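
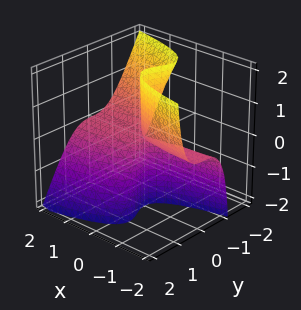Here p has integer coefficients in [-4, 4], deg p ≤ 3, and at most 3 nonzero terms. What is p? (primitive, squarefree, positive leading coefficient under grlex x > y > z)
First, the degree is 3 — the shape is more complex than any degree-2 surface.
Then, checking where it meets the axes: every point of the z-axis in the box is on the surface; it meets the y-axis at y = 0 (among the integer gridlines).
Finally, putting this together gives p.

3*y^3 + 2*y^2*z + 2*x*z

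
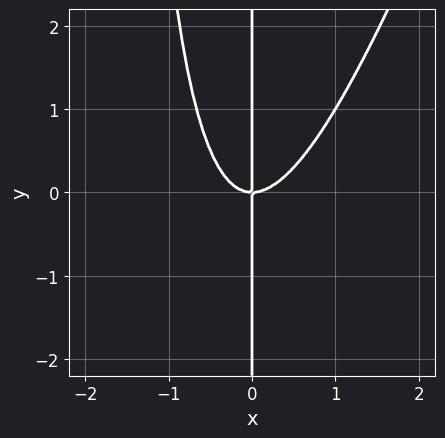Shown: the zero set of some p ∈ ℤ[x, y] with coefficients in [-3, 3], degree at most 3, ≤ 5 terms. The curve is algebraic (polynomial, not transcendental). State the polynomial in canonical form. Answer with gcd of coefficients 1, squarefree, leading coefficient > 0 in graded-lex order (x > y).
(a) Degree: the shape is more complex than any degree-2 curve, so deg p = 3.
(b) From the visible intercepts: every point of the y-axis in the box is on the curve; it meets the x-axis at x = 0 (among the integer gridlines).
(c) Fitting integer coefficients to these (and the overall shape) gives p.

3*x^3 - x^2*y - 2*x*y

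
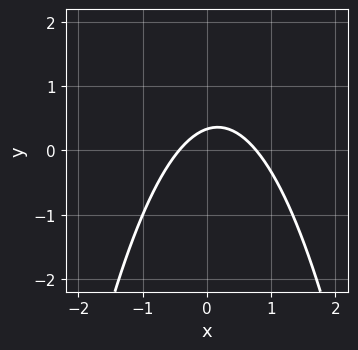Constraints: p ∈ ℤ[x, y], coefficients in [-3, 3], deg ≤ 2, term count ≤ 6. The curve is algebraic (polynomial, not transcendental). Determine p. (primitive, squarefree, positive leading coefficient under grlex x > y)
1. The degree is 2 — no degree-1 curve has this shape.
2. Solving for integer coefficients yields p as stated.

3*x^2 - x + 3*y - 1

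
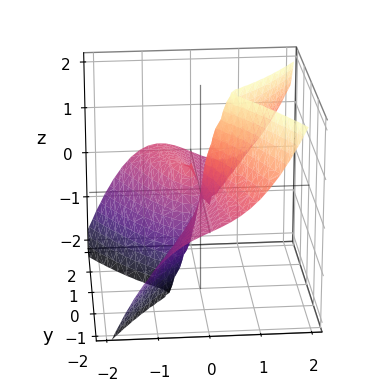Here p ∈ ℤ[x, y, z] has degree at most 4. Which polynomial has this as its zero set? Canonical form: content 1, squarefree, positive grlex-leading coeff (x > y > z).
(a) Degree: a generic line meets the surface in up to 3 points, so deg p = 3.
(b) Checking where it meets the axes: it crosses the x-axis at the gridline x = 0; the visible y-axis segment lies entirely on the surface; every point of the z-axis in the box is on the surface.
(c) Assembling these constraints gives the stated polynomial.

3*x^3 - x^2*z - 2*y^2*z - 2*x*y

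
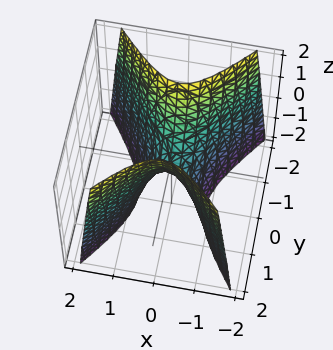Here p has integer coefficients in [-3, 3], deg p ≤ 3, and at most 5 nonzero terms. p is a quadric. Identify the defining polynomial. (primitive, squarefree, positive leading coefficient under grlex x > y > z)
3*x^2 - 2*y^2 + z

1. Degree: a saddle surface; a quadric, so deg p = 2.
2. Symmetries: mirror symmetry y ↦ −y ⇒ only even powers of y; the x ↦ −x reflection is a symmetry, so x appears only in even powers.
3. From the visible intercepts: it meets the x-axis at x = 0 (among the integer gridlines); it meets the y-axis at y = 0 (among the integer gridlines); it meets the z-axis at z = 0 (among the integer gridlines).
4. Assembling these constraints gives the stated polynomial.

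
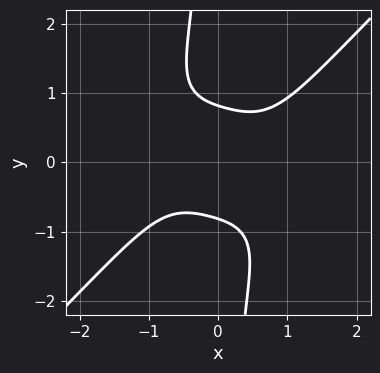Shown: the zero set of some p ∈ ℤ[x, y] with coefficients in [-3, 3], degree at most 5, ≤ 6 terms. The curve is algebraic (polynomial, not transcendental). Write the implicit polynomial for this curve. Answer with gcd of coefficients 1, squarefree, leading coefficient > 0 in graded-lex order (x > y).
3*x^4 - 3*x*y^3 - 3*y^2 + 2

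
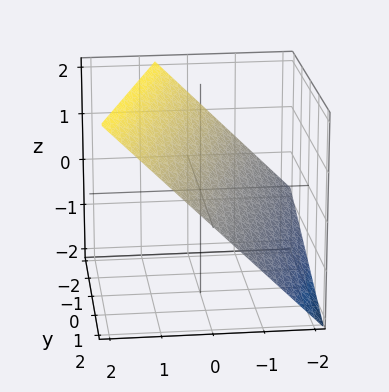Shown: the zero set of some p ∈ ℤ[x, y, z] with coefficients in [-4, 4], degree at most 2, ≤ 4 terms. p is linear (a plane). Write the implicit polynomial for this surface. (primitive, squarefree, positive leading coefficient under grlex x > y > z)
3*x - y - 3*z + 2

First, the degree is 1 — every cross-section is a straight line — this is a plane.
Then, observable constraints: one y-axis crossing is at y = 2.
Finally, together with the visible shape, these determine p as stated.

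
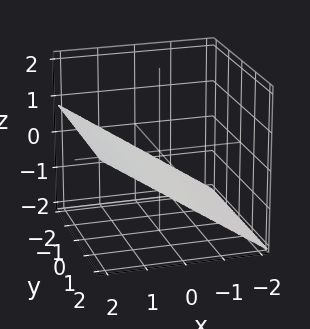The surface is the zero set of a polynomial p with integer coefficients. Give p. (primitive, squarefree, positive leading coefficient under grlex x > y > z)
2*x - 3*z - 2

1. The degree is 1 — the surface is flat (a plane).
2. From the visible intercepts: it misses every integer gridline on the y-axis; it crosses the x-axis at the gridline x = 1.
3. The integer polynomial consistent with all of this is the stated p.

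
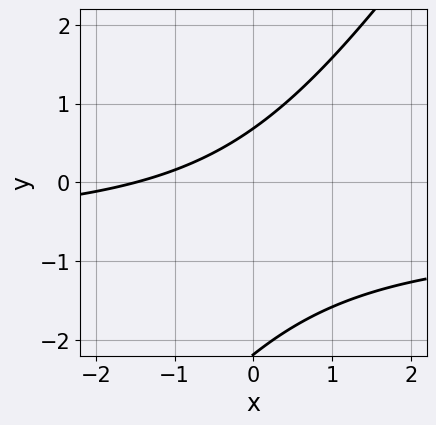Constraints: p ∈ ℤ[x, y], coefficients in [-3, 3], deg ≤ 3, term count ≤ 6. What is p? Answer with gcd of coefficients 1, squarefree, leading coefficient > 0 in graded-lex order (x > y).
3*x*y - 2*y^2 + 2*x - 3*y + 3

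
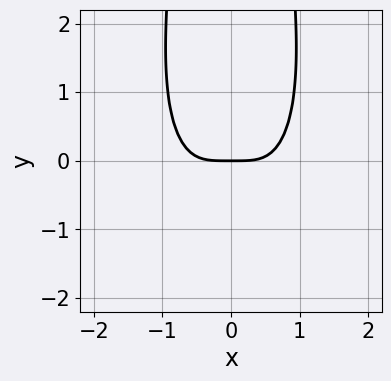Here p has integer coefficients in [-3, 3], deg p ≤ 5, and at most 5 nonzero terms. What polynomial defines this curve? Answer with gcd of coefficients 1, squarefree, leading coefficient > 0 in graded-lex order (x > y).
3*x^4 + x^2*y^2 - 3*y

deg p = 4. A generic line meets the curve in up to 4 points.
Symmetries: the x ↦ −x reflection is a symmetry, so x appears only in even powers.
Reading off the gridlines: it crosses the x-axis at the gridline x = 0; one y-axis crossing is at y = 0.
Fitting integer coefficients to these (and the overall shape) gives p.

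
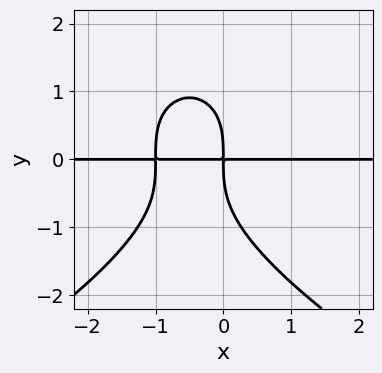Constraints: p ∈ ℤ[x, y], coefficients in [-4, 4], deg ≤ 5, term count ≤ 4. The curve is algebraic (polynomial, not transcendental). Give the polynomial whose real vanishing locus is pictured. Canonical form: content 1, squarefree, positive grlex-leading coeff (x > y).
y^4 + 3*x^2*y + 3*x*y

1. Degree: the shape is more complex than any degree-3 curve, so deg p = 4.
2. Observable constraints: the visible x-axis segment lies entirely on the curve.
3. Fitting integer coefficients to these (and the overall shape) gives p.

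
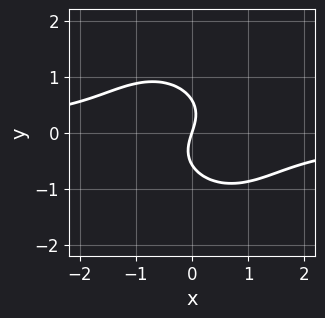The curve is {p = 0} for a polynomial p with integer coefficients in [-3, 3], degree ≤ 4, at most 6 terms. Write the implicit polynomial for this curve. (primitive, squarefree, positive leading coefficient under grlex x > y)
3*x^2*y + x*y^2 + 3*y^3 + 3*x - y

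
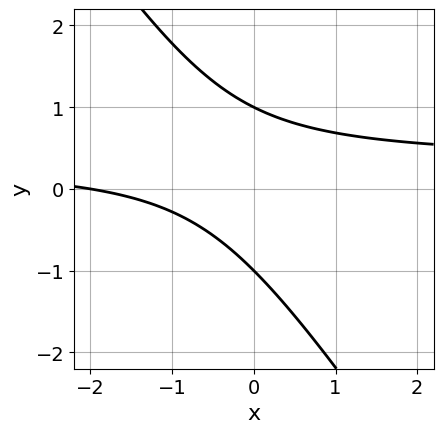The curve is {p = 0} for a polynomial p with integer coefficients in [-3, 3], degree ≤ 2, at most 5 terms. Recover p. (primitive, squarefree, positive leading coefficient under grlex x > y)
The degree is 2 — a generic line meets the curve in up to 2 points.
Checking where it meets the axes: the y-axis gridline crossings are at y ∈ {-1, 1}; it crosses the x-axis at the gridline x = -2.
Together with the visible shape, these determine p as stated.

3*x*y + 2*y^2 - x - 2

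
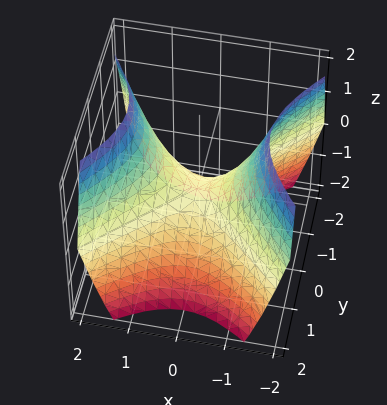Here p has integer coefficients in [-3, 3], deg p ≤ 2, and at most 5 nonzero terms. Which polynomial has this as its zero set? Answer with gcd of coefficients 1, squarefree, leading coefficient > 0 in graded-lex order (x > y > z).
1. Degree: a hyperbolic paraboloid; a quadric, so deg p = 2.
2. Symmetries: mirror symmetry y ↦ −y ⇒ only even powers of y; mirror symmetry x ↦ −x ⇒ only even powers of x.
3. Against the integer gridlines: it crosses the x-axis at the gridline x = 0; it meets the z-axis at z = 0 (among the integer gridlines).
4. These observations pin down the coefficients.

x^2 - y^2 - z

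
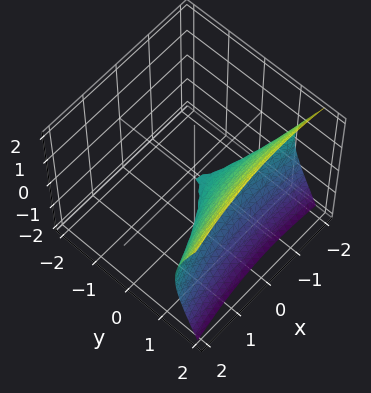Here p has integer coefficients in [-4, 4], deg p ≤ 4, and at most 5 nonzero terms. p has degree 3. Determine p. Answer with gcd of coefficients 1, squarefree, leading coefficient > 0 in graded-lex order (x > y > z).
3*y^3 - x^2 - x*y - 3*z^2

The degree is 3 — a generic line meets the surface in up to 3 points.
Reading off the gridlines: one z-axis crossing is at z = 0; one x-axis crossing is at x = 0.
Assembling these constraints gives the stated polynomial.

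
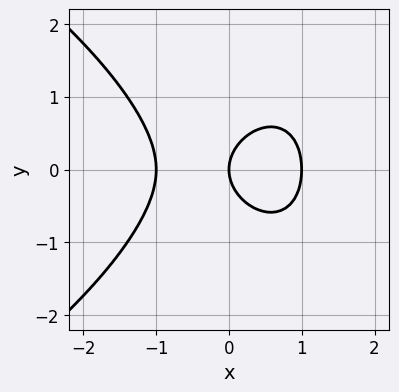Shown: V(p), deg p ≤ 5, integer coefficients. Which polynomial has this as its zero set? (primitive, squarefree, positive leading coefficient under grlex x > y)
y^4 + 3*x^3 + 3*y^2 - 3*x

(a) The degree is 4 — no degree-3 curve has this shape.
(b) Symmetries: it's symmetric under y → −y, forcing even powers of y.
(c) From the visible intercepts: it meets the y-axis at y = 0 (among the integer gridlines); among the integer gridlines, it crosses the x-axis at x ∈ {-1, 0, 1}.
(d) Together with the visible shape, these determine p as stated.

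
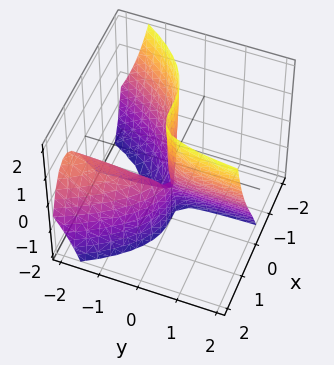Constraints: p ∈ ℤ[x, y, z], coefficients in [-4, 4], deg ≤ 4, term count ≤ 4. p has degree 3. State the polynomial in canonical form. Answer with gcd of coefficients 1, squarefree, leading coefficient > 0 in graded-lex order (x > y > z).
First, deg p = 3. No degree-2 surface has this shape.
Next, checking where it meets the axes: every point of the z-axis in the box is on the surface; it crosses the y-axis at the gridline y = 0.
Finally, together with the visible shape, these determine p as stated.

x^3 + 2*x*y - y*z - y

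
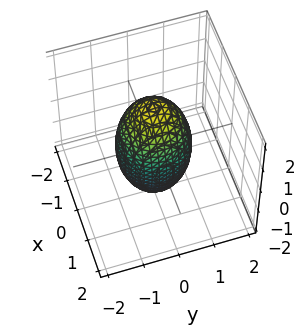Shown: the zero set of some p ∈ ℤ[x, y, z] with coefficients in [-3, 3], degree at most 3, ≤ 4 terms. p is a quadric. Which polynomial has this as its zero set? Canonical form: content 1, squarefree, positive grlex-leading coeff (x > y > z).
1. deg p = 2.
2. Symmetries: rotational symmetry about the z-axis ⇒ p depends on x, y only through x² + y²; the z ↦ −z reflection is a symmetry, so z appears only in even powers.
3. Checking where it meets the axes: among the integer gridlines, it crosses the x-axis at x ∈ {-1, 1}; a circular section at z = 1 has radius between 0 and 1; among the integer gridlines, it crosses the y-axis at y ∈ {-1, 1}.
4. Assembling these constraints gives the stated polynomial.

3*x^2 + 3*y^2 + z^2 - 3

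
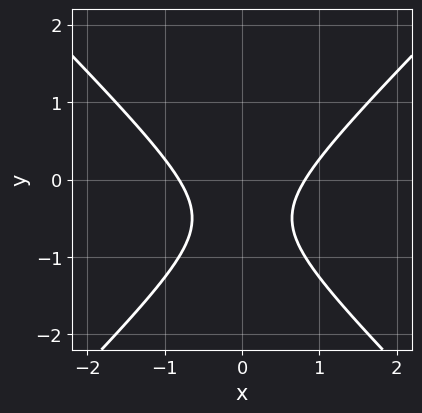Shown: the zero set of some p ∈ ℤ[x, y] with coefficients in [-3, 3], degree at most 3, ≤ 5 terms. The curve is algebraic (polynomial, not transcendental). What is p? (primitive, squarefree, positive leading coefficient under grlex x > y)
3*x^2 - 3*y^2 - 3*y - 2

First, the degree is 2 — the shape is more complex than any degree-1 curve.
Then, symmetries: the x ↦ −x reflection is a symmetry, so x appears only in even powers.
Next, observable constraints: no y-intercept at any integer in the box.
Finally, assembling these constraints gives the stated polynomial.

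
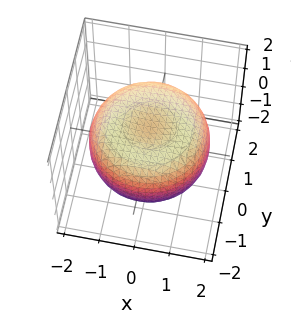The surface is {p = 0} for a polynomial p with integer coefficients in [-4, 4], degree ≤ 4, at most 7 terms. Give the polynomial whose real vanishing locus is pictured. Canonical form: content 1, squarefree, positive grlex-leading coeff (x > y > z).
x^4 + 2*x^2*y^2 + y^4 - 2*x^2 - 2*y^2 + 3*z^2 - 2

1. deg p = 4.
2. Symmetry: every cross-section ⟂ z is a circle, so x, y appear only via x² + y².
3. Observable constraints: a circular section at z = 0 has radius between 1 and 2.
4. These observations pin down the coefficients.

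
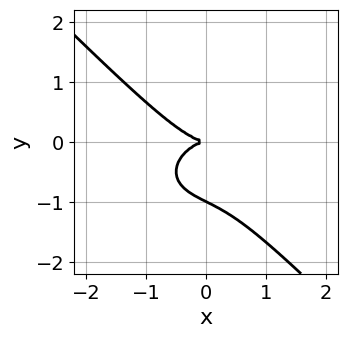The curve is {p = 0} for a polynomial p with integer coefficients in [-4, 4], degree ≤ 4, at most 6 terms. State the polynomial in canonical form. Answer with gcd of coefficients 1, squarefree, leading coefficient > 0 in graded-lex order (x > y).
1. deg p = 3. No degree-2 curve has this shape.
2. Checking where it meets the axes: it meets the x-axis at x = 0 (among the integer gridlines); among the integer gridlines, it crosses the y-axis at y ∈ {-1, 0}.
3. These observations pin down the coefficients.

x^3 + x*y^2 + 2*y^3 + 2*y^2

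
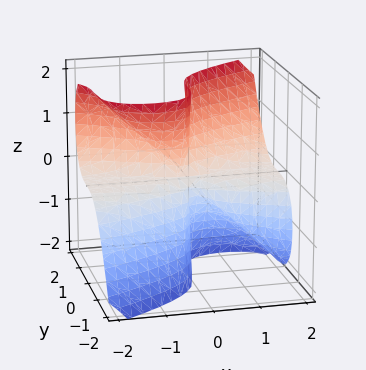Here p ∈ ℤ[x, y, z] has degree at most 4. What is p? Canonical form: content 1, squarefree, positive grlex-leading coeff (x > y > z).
2*x^2*z + 2*x*z^2 - 3*y^3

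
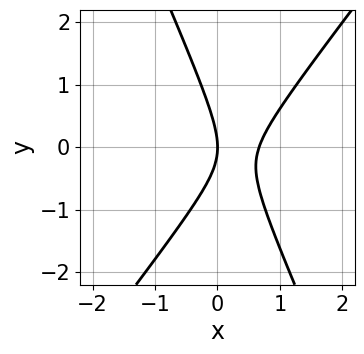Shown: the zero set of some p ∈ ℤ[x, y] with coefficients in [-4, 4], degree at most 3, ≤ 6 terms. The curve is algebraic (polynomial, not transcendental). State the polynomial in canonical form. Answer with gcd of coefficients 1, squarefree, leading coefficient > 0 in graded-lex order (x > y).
The degree is 2 — a generic line meets the curve in up to 2 points.
Reading off the gridlines: it crosses the x-axis at the gridline x = 0; it crosses the y-axis at the gridline y = 0.
Putting this together gives p.

3*x^2 - x*y - y^2 - 2*x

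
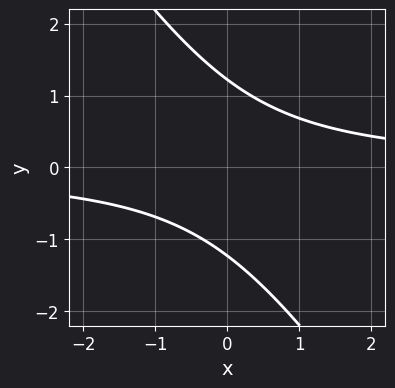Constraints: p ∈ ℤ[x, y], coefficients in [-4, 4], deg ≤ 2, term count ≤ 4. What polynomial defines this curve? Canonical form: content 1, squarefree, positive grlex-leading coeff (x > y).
3*x*y + 2*y^2 - 3

1. The degree is 2 — a generic line meets the curve in up to 2 points.
2. Checking where it meets the axes: the curve avoids every integer x-axis point in the box.
3. Assembling these constraints gives the stated polynomial.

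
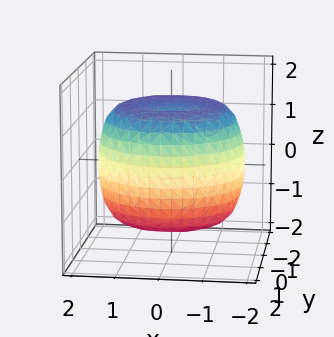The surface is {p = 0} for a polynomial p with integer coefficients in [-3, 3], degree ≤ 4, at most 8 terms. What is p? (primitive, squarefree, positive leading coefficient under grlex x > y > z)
First, degree: a generic line meets the surface in up to 4 points, so deg p = 4.
Next, symmetry: the surface is invariant under rotation about z: p = q(x² + y², z).
Next, from the visible intercepts: a circular section at z = 0 has radius between 1 and 2.
Finally, matching integer coefficients to the picture gives p.

x^4 + 2*x^2*y^2 + y^4 - 2*x^2 - 2*y^2 + 2*z^2 - 3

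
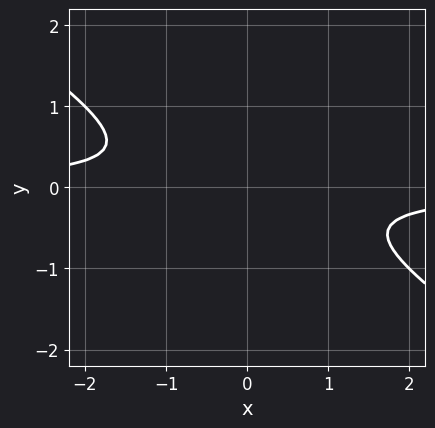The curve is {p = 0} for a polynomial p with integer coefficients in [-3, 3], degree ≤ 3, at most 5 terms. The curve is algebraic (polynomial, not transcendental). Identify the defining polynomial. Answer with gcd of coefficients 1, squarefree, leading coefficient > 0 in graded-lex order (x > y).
2*x*y + 3*y^2 + 1

The degree is 2 — a generic line meets the curve in up to 2 points.
Reading off the gridlines: it misses every integer gridline on the x-axis; no y-intercept at any integer in the box.
The integer polynomial consistent with all of this is the stated p.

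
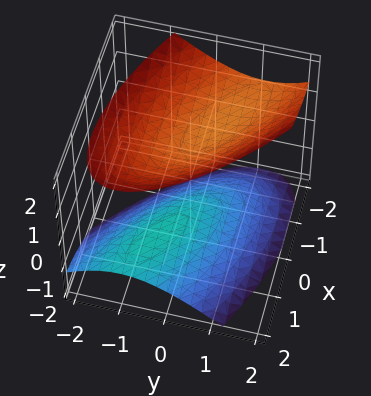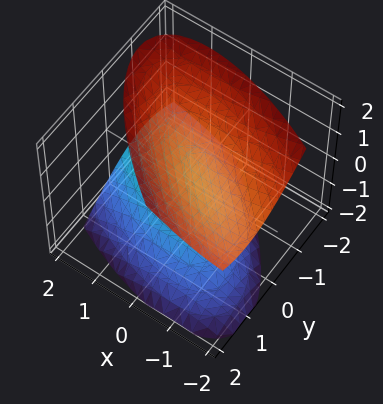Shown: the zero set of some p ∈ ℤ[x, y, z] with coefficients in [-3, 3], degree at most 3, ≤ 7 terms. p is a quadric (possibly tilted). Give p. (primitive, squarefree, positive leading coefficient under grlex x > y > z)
First, there are 2 components. They look like related sheets of one shape, so recover p as a whole.
Then, degree: no degree-1 surface has this shape, so deg p = 2.
Next, against the integer gridlines: it misses every integer gridline on the y-axis; the surface avoids every integer x-axis point in the box.
Finally, putting this together gives p. Check: (0, 0, 1) on the z-axis lies on the surface, and p(0, 0, 1) = 0. ✓

x^2 + 2*x*y + x*z + 2*y^2 - 2*z^2 + 2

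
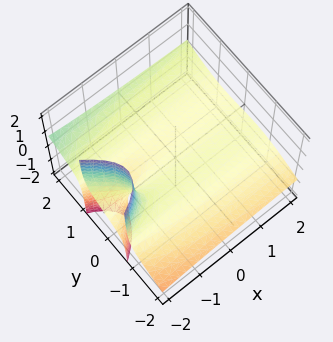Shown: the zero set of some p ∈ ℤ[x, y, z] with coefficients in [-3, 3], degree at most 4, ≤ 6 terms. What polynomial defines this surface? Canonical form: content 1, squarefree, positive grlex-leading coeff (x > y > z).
y^3 - 2*y^2*z - 2*x*z - y - 3*z

1. Degree: a generic line meets the surface in up to 3 points, so deg p = 3.
2. From the visible intercepts: it meets the z-axis at z = 0 (among the integer gridlines); the visible x-axis segment lies entirely on the surface; among the integer gridlines, it crosses the y-axis at y ∈ {-1, 0, 1}.
3. Solving for integer coefficients yields p as stated.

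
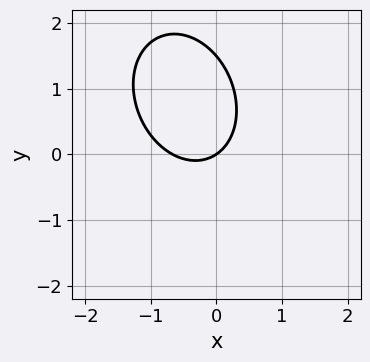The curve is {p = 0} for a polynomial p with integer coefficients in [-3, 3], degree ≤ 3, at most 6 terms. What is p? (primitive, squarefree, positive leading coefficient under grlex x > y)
(a) The degree is 2 — no degree-1 curve has this shape.
(b) Reading off the gridlines: it meets the y-axis at y = 0 (among the integer gridlines); it meets the x-axis at x = 0 (among the integer gridlines).
(c) Matching integer coefficients to the picture gives p.

3*x^2 + x*y + 2*y^2 + 2*x - 3*y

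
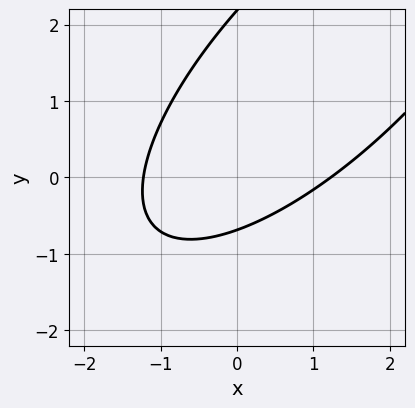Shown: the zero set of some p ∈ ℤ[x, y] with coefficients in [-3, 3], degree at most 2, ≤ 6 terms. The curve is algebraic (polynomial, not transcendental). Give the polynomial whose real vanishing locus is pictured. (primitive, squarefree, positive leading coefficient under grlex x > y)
2*x^2 - 3*x*y + 2*y^2 - 3*y - 3

Degree: the shape is more complex than any degree-1 curve, so deg p = 2.
Solving for integer coefficients yields p as stated.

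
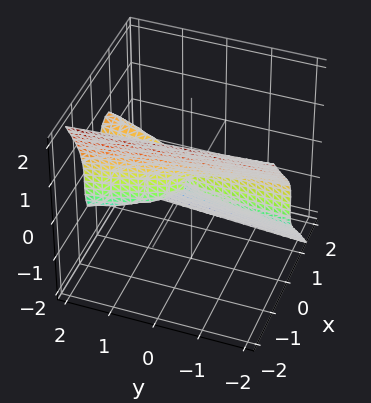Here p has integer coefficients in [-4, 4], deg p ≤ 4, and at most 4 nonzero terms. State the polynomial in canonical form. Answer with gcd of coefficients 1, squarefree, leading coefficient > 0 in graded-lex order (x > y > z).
3*x^3 + z^3 - x*y

(a) deg p = 3. The shape is more complex than any degree-2 surface.
(b) From the visible intercepts: the visible y-axis segment lies entirely on the surface; one z-axis crossing is at z = 0.
(c) Assembling these constraints gives the stated polynomial.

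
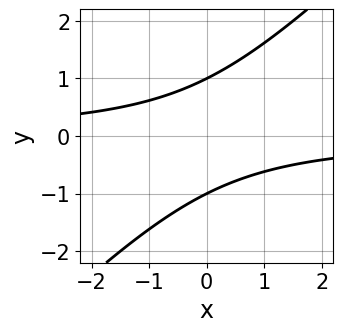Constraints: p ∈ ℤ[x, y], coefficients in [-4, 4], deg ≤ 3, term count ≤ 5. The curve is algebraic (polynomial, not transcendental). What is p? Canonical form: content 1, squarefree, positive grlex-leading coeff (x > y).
x*y - y^2 + 1

First, degree: a generic line meets the curve in up to 2 points, so deg p = 2.
Next, checking where it meets the axes: no x-intercept at any integer in the box; the y-axis gridline crossings are at y ∈ {-1, 1}.
Finally, assembling these constraints gives the stated polynomial.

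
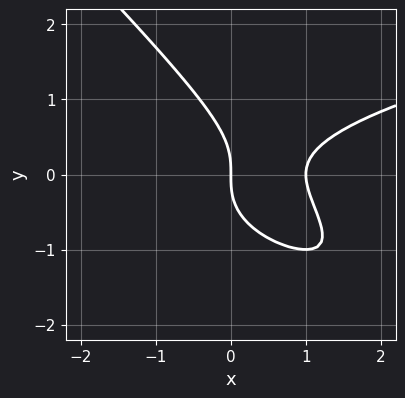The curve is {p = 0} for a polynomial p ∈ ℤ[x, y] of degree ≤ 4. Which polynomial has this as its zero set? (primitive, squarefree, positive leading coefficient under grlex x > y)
x*y^2 + y^3 - x^2 + x

(a) deg p = 3. No degree-2 curve has this shape.
(b) Observable constraints: the x-axis gridline crossings are at x ∈ {0, 1}; it crosses the y-axis at the gridline y = 0.
(c) Putting this together gives p.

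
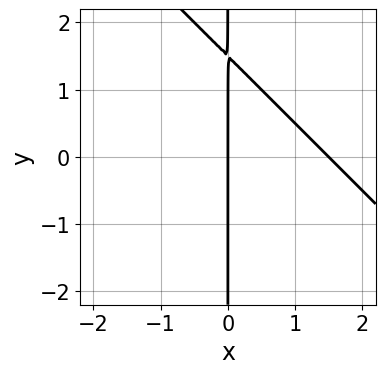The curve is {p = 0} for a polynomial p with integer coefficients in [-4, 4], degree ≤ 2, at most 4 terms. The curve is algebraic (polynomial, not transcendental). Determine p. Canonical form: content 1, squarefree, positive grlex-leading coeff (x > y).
1. The degree is 2 — no degree-1 curve has this shape.
2. From the visible intercepts: the visible y-axis segment lies entirely on the curve; one x-axis crossing is at x = 0.
3. Together with the visible shape, these determine p as stated.

2*x^2 + 2*x*y - 3*x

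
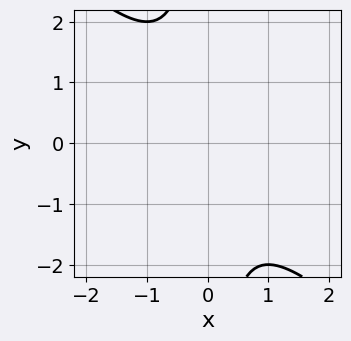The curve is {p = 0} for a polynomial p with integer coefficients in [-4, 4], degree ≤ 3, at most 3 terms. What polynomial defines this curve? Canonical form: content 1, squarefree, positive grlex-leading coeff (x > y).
Degree: no degree-1 curve has this shape, so deg p = 2.
From the axis intercepts and sections: the curve avoids every integer x-axis point in the box; it misses every integer gridline on the y-axis.
Solving for integer coefficients yields p as stated.

x^2 + x*y + 1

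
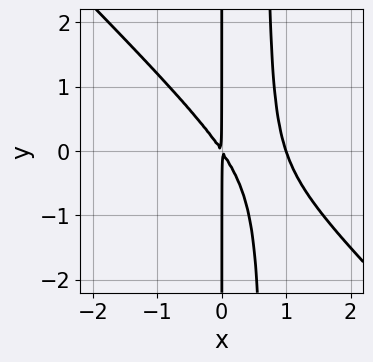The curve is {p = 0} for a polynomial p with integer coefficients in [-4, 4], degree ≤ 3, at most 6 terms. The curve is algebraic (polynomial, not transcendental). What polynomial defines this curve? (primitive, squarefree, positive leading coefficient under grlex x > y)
3*x^3 + 3*x^2*y - 3*x^2 - 2*x*y

First, the degree is 3 — a generic line meets the curve in up to 3 points.
Next, from the visible intercepts: every point of the y-axis in the box is on the curve; one x-axis crossing is at x = 1.
Finally, matching integer coefficients to the picture gives p.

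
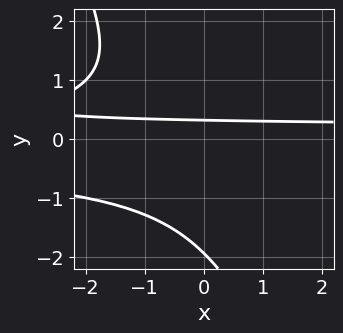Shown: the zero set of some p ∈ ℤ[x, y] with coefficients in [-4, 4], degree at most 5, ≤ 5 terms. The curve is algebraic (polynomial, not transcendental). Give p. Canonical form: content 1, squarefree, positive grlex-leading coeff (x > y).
First, deg p = 4.
Then, checking where it meets the axes: it misses every integer gridline on the x-axis.
Finally, assembling these constraints gives the stated polynomial.

2*x*y^3 + y^4 + y^3 + 3*y - 1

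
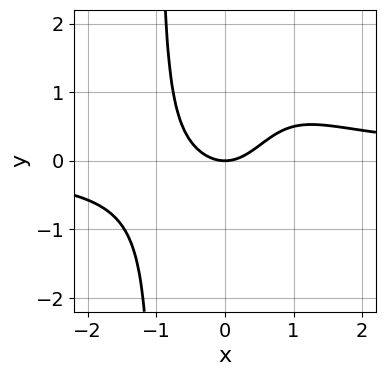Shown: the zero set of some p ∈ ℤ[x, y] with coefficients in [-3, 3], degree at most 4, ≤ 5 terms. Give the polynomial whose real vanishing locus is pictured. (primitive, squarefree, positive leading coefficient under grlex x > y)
The degree is 4 — no degree-3 curve has this shape.
Checking where it meets the axes: it meets the y-axis at y = 0 (among the integer gridlines); it crosses the x-axis at the gridline x = 0.
Together with the visible shape, these determine p as stated.

x^3*y - x^2 + y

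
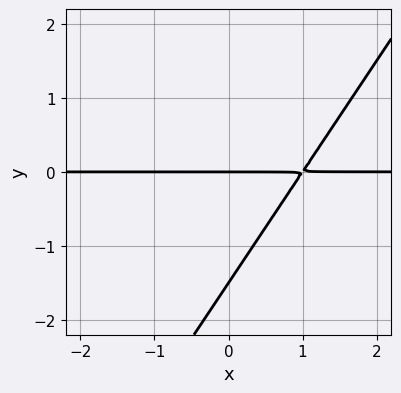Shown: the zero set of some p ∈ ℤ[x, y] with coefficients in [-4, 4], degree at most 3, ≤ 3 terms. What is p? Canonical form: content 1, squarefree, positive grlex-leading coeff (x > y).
The degree is 2 — no degree-1 curve has this shape.
Reading off the gridlines: it meets the y-axis at y = 0 (among the integer gridlines); every point of the x-axis in the box is on the curve.
Together with the visible shape, these determine p as stated.

3*x*y - 2*y^2 - 3*y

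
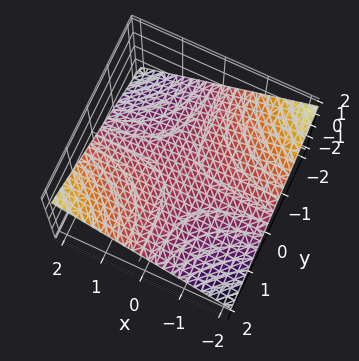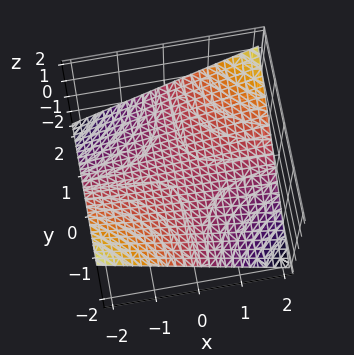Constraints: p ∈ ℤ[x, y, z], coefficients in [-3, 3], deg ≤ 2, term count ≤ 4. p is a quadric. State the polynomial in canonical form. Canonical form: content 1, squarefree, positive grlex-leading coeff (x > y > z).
(a) Degree: a hyperbolic paraboloid; a quadric, so deg p = 2.
(b) From the visible intercepts: the visible x-axis segment lies entirely on the surface; it meets the z-axis at z = 0 (among the integer gridlines).
(c) Putting this together gives p. Check: (0, 2, 0) on the y-axis lies on the surface, and p(0, 2, 0) = 0. ✓

x*y - 3*z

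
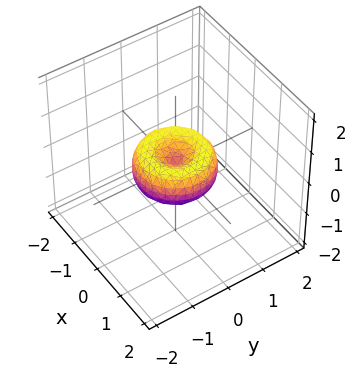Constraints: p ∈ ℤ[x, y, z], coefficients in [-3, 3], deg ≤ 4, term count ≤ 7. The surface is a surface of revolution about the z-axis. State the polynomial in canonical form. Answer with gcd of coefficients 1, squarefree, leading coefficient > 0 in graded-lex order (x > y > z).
First, deg p = 4. No degree-3 surface has this shape.
Then, symmetries: rotational symmetry about the z-axis ⇒ p depends on x, y only through x² + y².
Next, observable constraints: a circular section at z = 0 has radius exactly 1; the x-axis gridline crossings are at x ∈ {-1, 0, 1}; among the integer gridlines, it crosses the y-axis at y ∈ {-1, 0, 1}.
Finally, matching integer coefficients to the picture gives p.

x^4 + 2*x^2*y^2 + y^4 - x^2 - y^2 + z^2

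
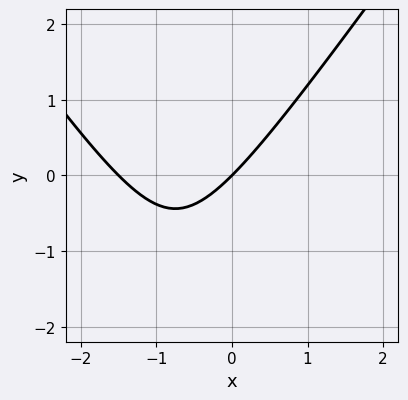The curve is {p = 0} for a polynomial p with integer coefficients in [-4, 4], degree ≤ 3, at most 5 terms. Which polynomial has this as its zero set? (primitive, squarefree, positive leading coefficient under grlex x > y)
First, the degree is 2 — a generic line meets the curve in up to 2 points.
Then, observable constraints: it crosses the y-axis at the gridline y = 0; it crosses the x-axis at the gridline x = 0.
Finally, these observations pin down the coefficients.

2*x^2 - y^2 + 3*x - 3*y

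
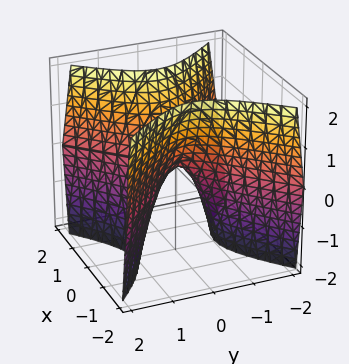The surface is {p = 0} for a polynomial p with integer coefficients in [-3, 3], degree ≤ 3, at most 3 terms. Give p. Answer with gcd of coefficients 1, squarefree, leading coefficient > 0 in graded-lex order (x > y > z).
The degree is 2 — a saddle surface; a quadric.
Symmetries: mirror symmetry y ↦ −y ⇒ only even powers of y; it's symmetric under x → −x, forcing even powers of x.
Observable constraints: it meets the y-axis at y = 0 (among the integer gridlines); one x-axis crossing is at x = 0; one z-axis crossing is at z = 0.
Putting this together gives p.

2*x^2 - 2*y^2 - z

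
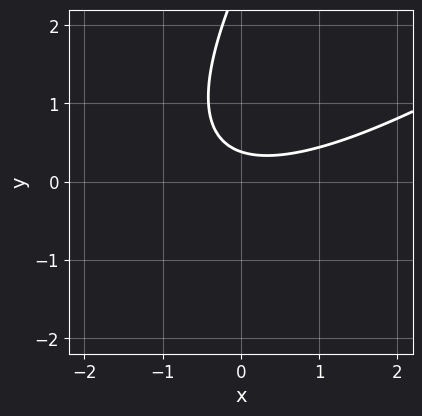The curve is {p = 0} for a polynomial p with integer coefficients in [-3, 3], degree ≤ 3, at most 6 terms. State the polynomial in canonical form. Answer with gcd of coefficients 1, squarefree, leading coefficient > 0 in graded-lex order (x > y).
x^2 - 2*x*y + y^2 - 3*y + 1

The degree is 2 — no degree-1 curve has this shape.
Observable constraints: it misses every integer gridline on the x-axis.
Putting this together gives p.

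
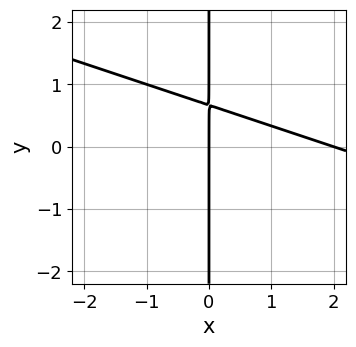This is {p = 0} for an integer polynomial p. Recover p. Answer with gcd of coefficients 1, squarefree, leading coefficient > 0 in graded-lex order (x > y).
x^2 + 3*x*y - 2*x

1. The degree is 2 — a generic line meets the curve in up to 2 points.
2. Against the integer gridlines: the x-axis gridline crossings are at x ∈ {0, 2}; every point of the y-axis in the box is on the curve.
3. Fitting integer coefficients to these (and the overall shape) gives p.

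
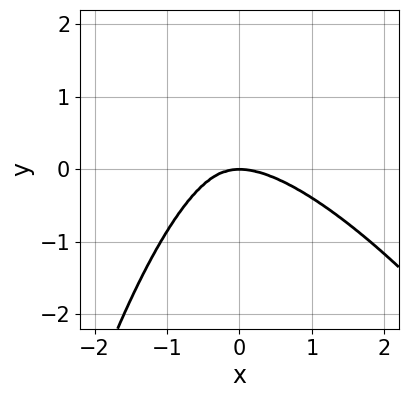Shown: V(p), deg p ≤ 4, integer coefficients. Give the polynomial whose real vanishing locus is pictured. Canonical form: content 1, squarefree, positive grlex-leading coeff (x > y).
deg p = 4. A generic line meets the curve in up to 4 points.
Checking where it meets the axes: it crosses the x-axis at the gridline x = 0; it meets the y-axis at y = 0 (among the integer gridlines).
Putting this together gives p.

2*x^4 + 2*x^3*y + x^2*y^2 + 3*x^2*y + 3*y^3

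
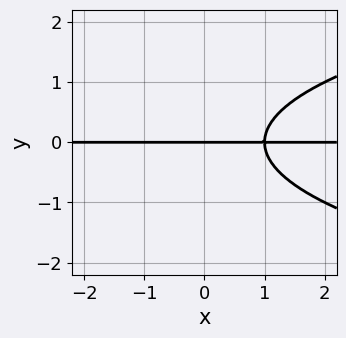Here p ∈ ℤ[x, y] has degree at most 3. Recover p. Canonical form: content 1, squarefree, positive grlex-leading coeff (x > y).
y^3 - x*y + y

(a) Degree: the shape is more complex than any degree-2 curve, so deg p = 3.
(b) From the axis intercepts and sections: every point of the x-axis in the box is on the curve; it crosses the y-axis at the gridline y = 0.
(c) Fitting integer coefficients to these (and the overall shape) gives p.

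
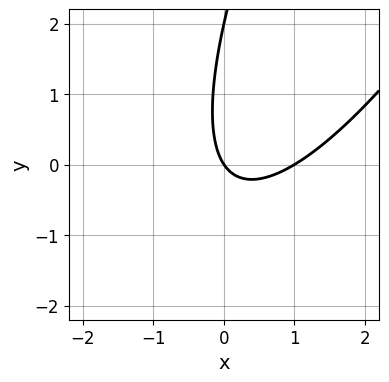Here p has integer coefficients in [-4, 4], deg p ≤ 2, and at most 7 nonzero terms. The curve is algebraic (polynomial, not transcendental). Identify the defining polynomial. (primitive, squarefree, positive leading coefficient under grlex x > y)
The degree is 2 — no degree-1 curve has this shape.
Reading off the gridlines: the x-axis gridline crossings are at x ∈ {0, 1}; among the integer gridlines, it crosses the y-axis at y ∈ {0, 2}.
Matching integer coefficients to the picture gives p.

3*x^2 - 3*x*y + y^2 - 3*x - 2*y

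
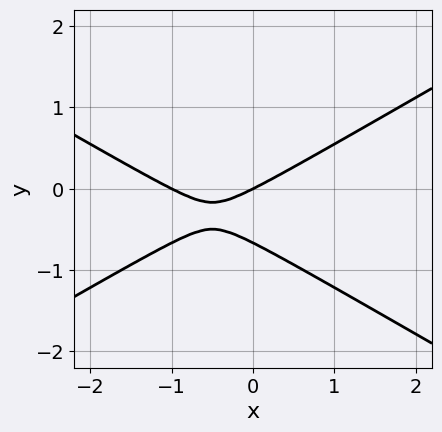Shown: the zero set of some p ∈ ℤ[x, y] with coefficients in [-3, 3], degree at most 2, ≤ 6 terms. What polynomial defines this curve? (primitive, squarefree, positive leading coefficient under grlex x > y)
x^2 - 3*y^2 + x - 2*y

1. Degree: a generic line meets the curve in up to 2 points, so deg p = 2.
2. Reading off the gridlines: it meets the y-axis at y = 0 (among the integer gridlines); among the integer gridlines, it crosses the x-axis at x ∈ {-1, 0}.
3. Fitting integer coefficients to these (and the overall shape) gives p.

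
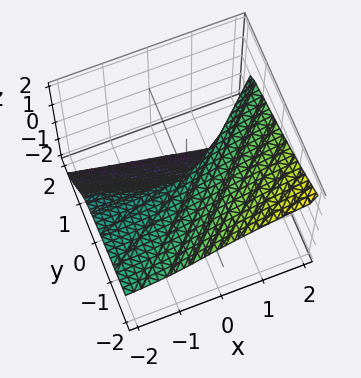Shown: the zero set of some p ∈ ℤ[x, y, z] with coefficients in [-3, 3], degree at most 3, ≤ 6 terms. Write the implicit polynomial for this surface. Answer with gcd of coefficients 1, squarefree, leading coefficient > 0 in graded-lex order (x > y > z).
3*y*z^2 + 3*z^3 - 2*x*z - 3*y*z + 2*y

First, deg p = 3. The shape is more complex than any degree-2 surface.
Next, from the visible intercepts: one z-axis crossing is at z = 0; the visible x-axis segment lies entirely on the surface; it crosses the y-axis at the gridline y = 0.
Finally, these observations pin down the coefficients.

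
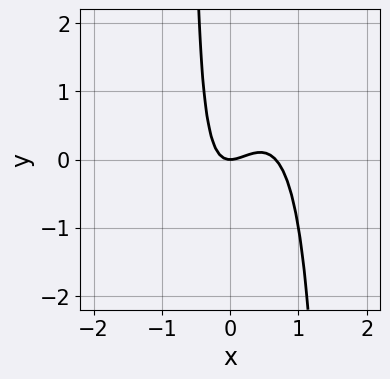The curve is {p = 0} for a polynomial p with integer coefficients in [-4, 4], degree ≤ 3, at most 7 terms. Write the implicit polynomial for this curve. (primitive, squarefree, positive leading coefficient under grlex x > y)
3*x^3 - x^2*y - 2*x^2 + x*y + y

1. deg p = 3. A generic line meets the curve in up to 3 points.
2. Against the integer gridlines: one y-axis crossing is at y = 0; it meets the x-axis at x = 0 (among the integer gridlines).
3. Putting this together gives p.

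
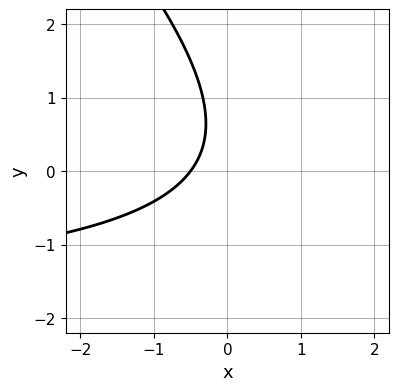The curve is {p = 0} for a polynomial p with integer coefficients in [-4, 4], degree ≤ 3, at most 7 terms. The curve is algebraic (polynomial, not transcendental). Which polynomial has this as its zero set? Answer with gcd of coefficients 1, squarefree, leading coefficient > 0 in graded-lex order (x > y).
(a) deg p = 2.
(b) Reading off the gridlines: it misses every integer gridline on the y-axis.
(c) Putting this together gives p.

x*y + y^2 + 2*x - y + 1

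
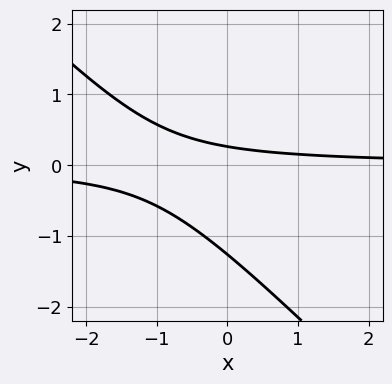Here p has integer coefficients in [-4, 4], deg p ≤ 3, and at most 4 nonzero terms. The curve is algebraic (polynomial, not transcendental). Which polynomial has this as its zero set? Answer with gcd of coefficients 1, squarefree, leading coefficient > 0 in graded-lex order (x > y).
3*x*y + 3*y^2 + 3*y - 1

deg p = 2. The shape is more complex than any degree-1 curve.
Checking where it meets the axes: the curve avoids every integer x-axis point in the box.
Putting this together gives p.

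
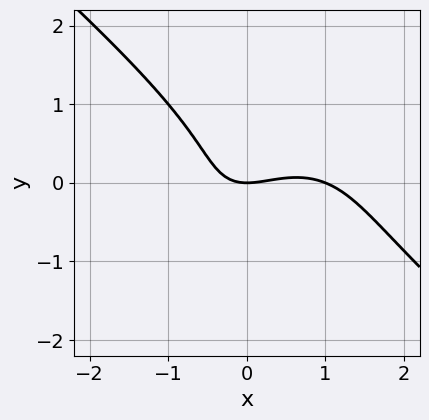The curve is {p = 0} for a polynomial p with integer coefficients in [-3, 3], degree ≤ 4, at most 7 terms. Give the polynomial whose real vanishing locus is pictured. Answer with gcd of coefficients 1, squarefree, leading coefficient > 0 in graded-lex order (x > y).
2*x^3 + 3*y^3 - 2*x^2 + 2*x*y + 3*y

1. Degree: no degree-2 curve has this shape, so deg p = 3.
2. Reading off the gridlines: among the integer gridlines, it crosses the x-axis at x ∈ {0, 1}; it meets the y-axis at y = 0 (among the integer gridlines).
3. Fitting integer coefficients to these (and the overall shape) gives p.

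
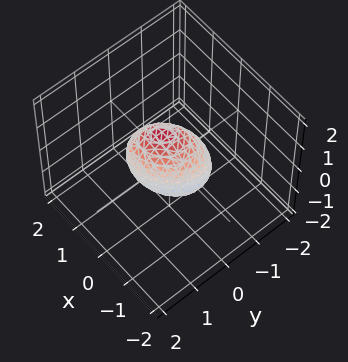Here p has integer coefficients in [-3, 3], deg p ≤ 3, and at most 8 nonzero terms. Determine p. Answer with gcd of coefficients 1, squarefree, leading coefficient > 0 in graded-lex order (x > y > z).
1. Degree: no degree-1 surface has this shape, so deg p = 2.
2. Against the integer gridlines: among the integer gridlines, it crosses the z-axis at z ∈ {-1, 1}.
3. These observations pin down the coefficients.

3*x^2 - 2*x*y - x*z + 3*y^2 + 2*z^2 - 2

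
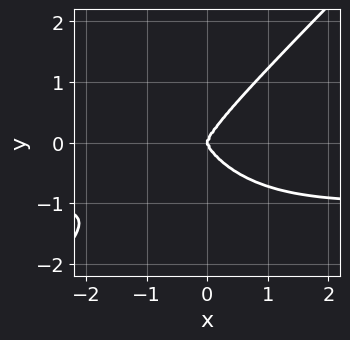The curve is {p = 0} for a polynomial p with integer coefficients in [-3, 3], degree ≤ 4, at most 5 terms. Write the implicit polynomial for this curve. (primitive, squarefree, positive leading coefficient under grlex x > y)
x^3*y - y^4 + x^3

The degree is 4 — no degree-3 curve has this shape.
Checking where it meets the axes: one x-axis crossing is at x = 0; one y-axis crossing is at y = 0.
Together with the visible shape, these determine p as stated.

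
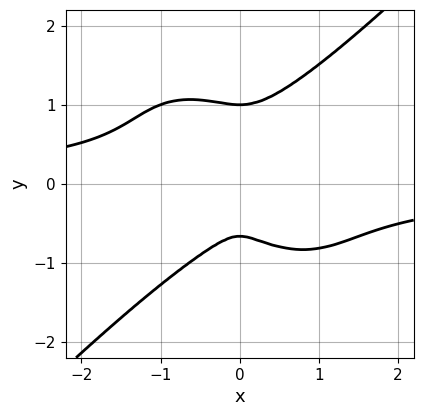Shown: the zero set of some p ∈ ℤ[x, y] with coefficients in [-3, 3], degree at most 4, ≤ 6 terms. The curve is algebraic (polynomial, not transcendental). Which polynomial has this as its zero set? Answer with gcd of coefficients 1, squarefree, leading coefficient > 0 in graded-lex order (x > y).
3*x^3*y - 3*y^4 + y^3 + 3*x^2 + 2*y^2

(a) deg p = 4.
(b) From the visible intercepts: it crosses the y-axis at the gridline y = 1.
(c) Together with the visible shape, these determine p as stated.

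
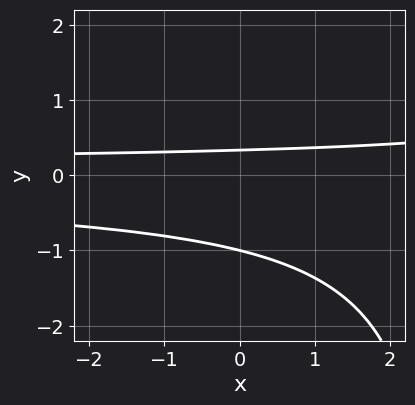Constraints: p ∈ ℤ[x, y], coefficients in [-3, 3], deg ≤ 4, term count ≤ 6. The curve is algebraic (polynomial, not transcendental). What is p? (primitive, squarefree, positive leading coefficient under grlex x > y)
x*y^2 - 3*y^2 - 2*y + 1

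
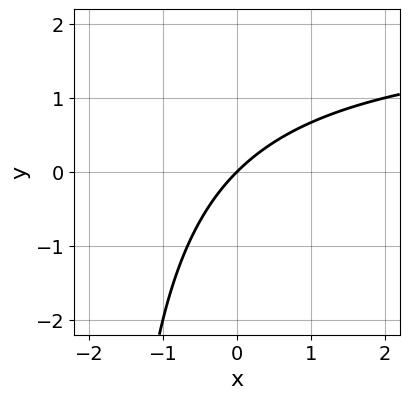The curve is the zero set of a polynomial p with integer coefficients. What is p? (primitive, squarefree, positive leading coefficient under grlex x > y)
x*y - 2*x + 2*y

1. Degree: the shape is more complex than any degree-1 curve, so deg p = 2.
2. Observable constraints: it crosses the x-axis at the gridline x = 0; one y-axis crossing is at y = 0.
3. These observations pin down the coefficients.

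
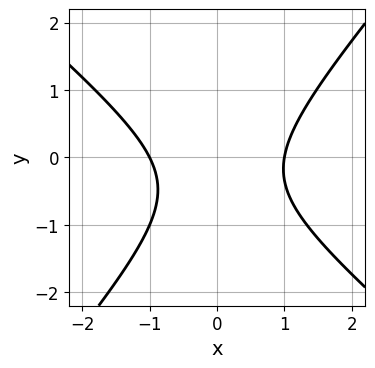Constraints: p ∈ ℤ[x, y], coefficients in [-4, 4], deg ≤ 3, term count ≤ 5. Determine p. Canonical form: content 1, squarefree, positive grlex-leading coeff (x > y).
3*x^2 + x*y - 3*y^2 - 2*y - 3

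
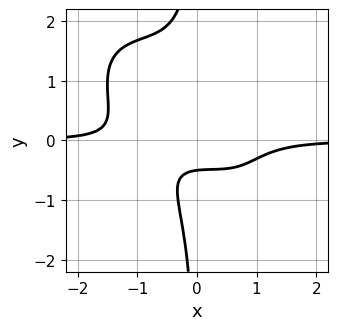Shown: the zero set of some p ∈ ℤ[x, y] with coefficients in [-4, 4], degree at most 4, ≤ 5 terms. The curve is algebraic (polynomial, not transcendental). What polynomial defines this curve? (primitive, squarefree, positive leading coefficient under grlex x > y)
2*x^3*y + 3*x^2*y^2 + 2*x*y^3 + 2*y + 1

First, deg p = 4. A generic line meets the curve in up to 4 points.
Next, observable constraints: it misses every integer gridline on the x-axis.
Finally, assembling these constraints gives the stated polynomial.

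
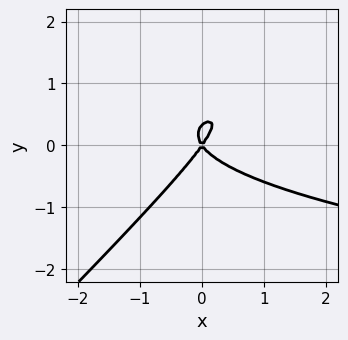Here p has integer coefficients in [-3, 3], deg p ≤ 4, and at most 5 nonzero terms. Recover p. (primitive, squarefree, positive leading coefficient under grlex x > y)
First, deg p = 3.
Then, against the integer gridlines: it crosses the y-axis at the gridline y = 0; it meets the x-axis at x = 0 (among the integer gridlines).
Finally, matching integer coefficients to the picture gives p.

3*x*y^2 - 3*y^3 - 2*x^2 + y^2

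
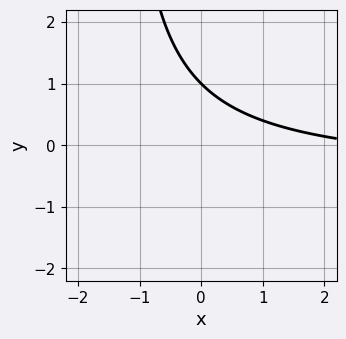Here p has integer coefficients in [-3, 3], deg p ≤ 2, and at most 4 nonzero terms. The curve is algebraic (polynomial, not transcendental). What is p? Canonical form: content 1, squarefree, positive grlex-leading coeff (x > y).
2*x*y + x + 3*y - 3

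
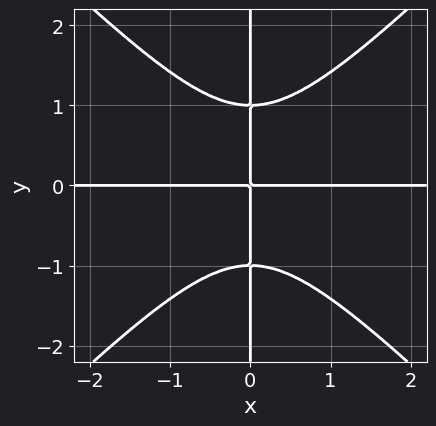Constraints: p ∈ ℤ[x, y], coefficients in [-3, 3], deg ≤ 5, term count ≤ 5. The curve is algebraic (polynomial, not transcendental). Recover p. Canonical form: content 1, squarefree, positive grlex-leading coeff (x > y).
1. The degree is 4 — the shape is more complex than any degree-3 curve.
2. Against the integer gridlines: every point of the x-axis in the box is on the curve; the visible y-axis segment lies entirely on the curve.
3. Matching integer coefficients to the picture gives p.

x^3*y - x*y^3 + x*y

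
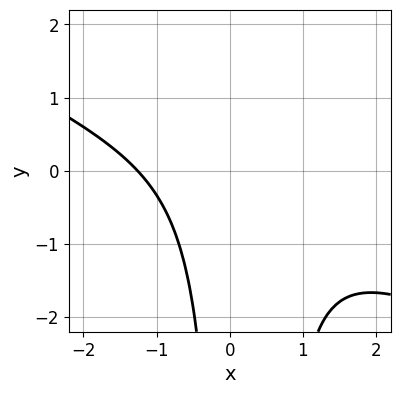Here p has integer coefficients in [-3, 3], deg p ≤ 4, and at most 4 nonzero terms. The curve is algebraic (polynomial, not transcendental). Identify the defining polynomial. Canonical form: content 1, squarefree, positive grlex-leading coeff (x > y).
x^3 + 2*x^2*y - x*y + 2

First, deg p = 3. No degree-2 curve has this shape.
Then, from the axis intercepts and sections: it misses every integer gridline on the y-axis.
Finally, solving for integer coefficients yields p as stated.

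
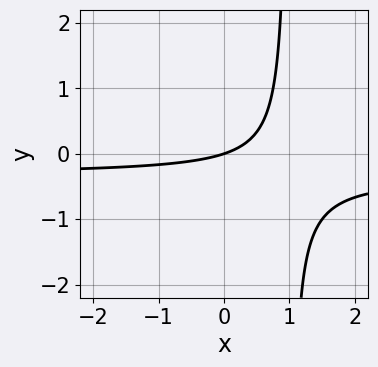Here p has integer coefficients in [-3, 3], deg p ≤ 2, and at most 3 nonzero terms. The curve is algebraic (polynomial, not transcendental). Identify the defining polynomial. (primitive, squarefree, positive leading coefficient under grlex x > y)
First, degree: a generic line meets the curve in up to 2 points, so deg p = 2.
Next, against the integer gridlines: it meets the x-axis at x = 0 (among the integer gridlines); it meets the y-axis at y = 0 (among the integer gridlines).
Finally, putting this together gives p.

3*x*y + x - 3*y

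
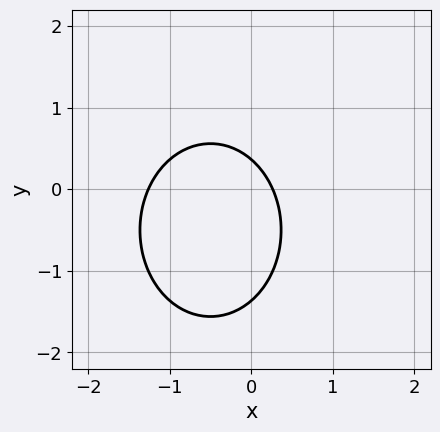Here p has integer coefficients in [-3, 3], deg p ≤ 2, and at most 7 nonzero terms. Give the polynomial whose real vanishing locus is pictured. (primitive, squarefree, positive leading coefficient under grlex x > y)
deg p = 2. No degree-1 curve has this shape.
Solving for integer coefficients yields p as stated.

3*x^2 + 2*y^2 + 3*x + 2*y - 1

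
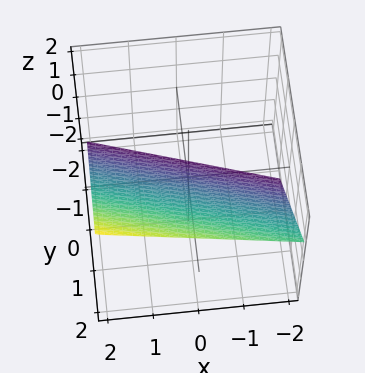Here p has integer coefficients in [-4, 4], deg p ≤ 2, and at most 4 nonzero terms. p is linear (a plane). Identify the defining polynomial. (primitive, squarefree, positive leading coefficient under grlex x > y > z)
1. Degree: every cross-section is a straight line — this is a plane, so deg p = 1.
2. From the axis intercepts and sections: one x-axis crossing is at x = 2.
3. These observations pin down the coefficients.

x + 3*y - 3*z - 2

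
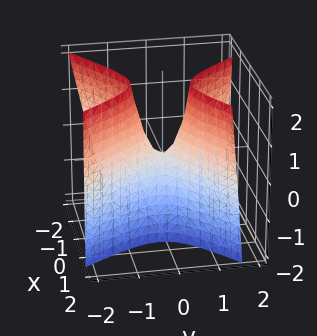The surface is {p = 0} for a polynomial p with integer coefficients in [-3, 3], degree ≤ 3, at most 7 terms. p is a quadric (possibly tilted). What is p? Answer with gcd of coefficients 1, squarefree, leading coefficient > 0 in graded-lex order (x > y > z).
Degree: the shape is more complex than any degree-1 surface, so deg p = 2.
Checking where it meets the axes: it crosses the x-axis at the gridline x = 0; it crosses the y-axis at the gridline y = 0; it crosses the z-axis at the gridline z = 0.
Putting this together gives p.

3*x^2 - 2*x*y - x*z - 3*y^2 + z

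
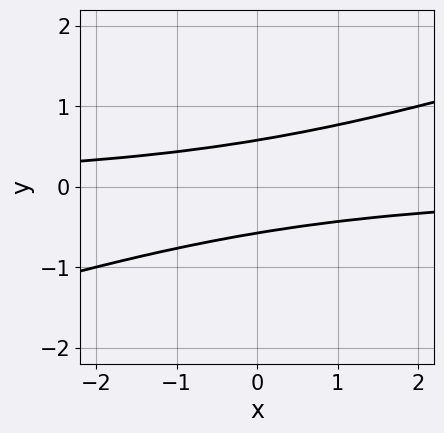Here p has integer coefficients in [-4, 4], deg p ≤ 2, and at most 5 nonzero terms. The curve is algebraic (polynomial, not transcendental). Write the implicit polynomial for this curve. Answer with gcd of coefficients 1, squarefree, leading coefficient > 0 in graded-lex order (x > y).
The degree is 2 — the shape is more complex than any degree-1 curve.
From the visible intercepts: the curve avoids every integer x-axis point in the box.
Solving for integer coefficients yields p as stated.

x*y - 3*y^2 + 1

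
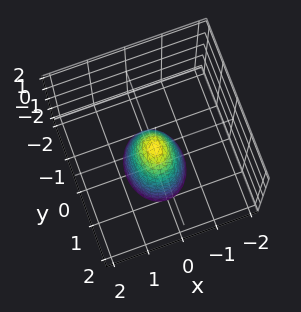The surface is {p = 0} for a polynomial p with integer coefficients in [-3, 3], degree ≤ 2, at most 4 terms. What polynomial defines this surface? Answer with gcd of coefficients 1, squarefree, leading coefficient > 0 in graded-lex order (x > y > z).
deg p = 2. A paraboloid; a quadric.
Symmetries: mirror symmetry y ↦ −y ⇒ only even powers of y; it's symmetric under x → −x, forcing even powers of x.
Observable constraints: it crosses the z-axis at the gridline z = 0; one y-axis crossing is at y = 0; it crosses the x-axis at the gridline x = 0.
Matching integer coefficients to the picture gives p.

3*x^2 + 2*y^2 + z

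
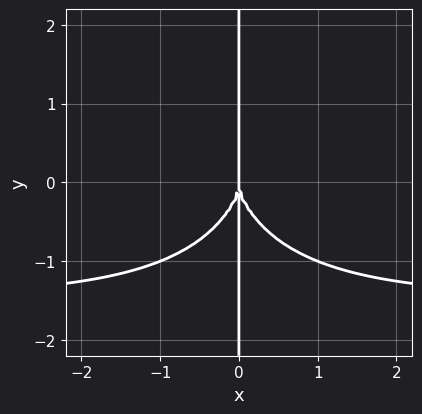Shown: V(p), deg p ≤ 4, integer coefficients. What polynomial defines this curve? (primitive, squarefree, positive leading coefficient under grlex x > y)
Degree: no degree-3 curve has this shape, so deg p = 4.
Against the integer gridlines: it meets the x-axis at x = 0 (among the integer gridlines); every point of the y-axis in the box is on the curve.
Assembling these constraints gives the stated polynomial.

2*x^3*y + x*y^3 + 3*x^3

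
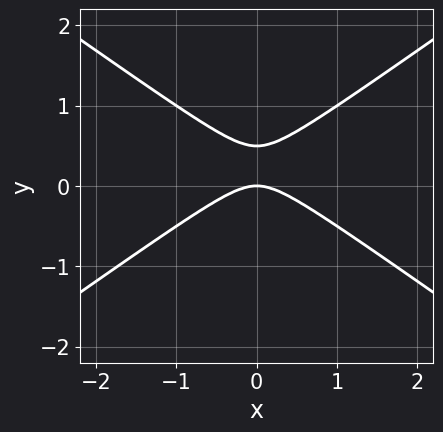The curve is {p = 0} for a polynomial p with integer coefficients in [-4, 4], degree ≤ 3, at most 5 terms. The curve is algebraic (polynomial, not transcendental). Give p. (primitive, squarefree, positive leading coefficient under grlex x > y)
x^2 - 2*y^2 + y

First, degree: no degree-1 curve has this shape, so deg p = 2.
Next, symmetries: the x ↦ −x reflection is a symmetry, so x appears only in even powers.
Next, reading off the gridlines: one y-axis crossing is at y = 0; it meets the x-axis at x = 0 (among the integer gridlines).
Finally, putting this together gives p.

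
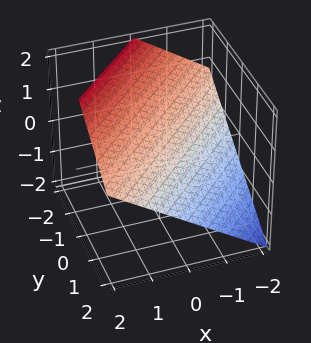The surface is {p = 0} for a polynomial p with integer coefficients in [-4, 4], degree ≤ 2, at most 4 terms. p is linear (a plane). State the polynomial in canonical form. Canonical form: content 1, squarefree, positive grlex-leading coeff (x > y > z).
First, degree: every cross-section is a straight line — this is a plane, so deg p = 1.
Next, observable constraints: it meets the y-axis at y = 1 (among the integer gridlines); it meets the x-axis at x = -1 (among the integer gridlines).
Finally, these observations pin down the coefficients.

2*x - 2*y - 3*z + 2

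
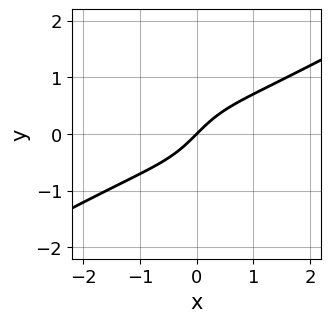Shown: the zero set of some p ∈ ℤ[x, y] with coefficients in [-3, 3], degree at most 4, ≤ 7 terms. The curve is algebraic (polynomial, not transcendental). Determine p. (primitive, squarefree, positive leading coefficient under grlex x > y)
2*x^3 - 2*x^2*y - 3*x*y^2 + 3*x - 3*y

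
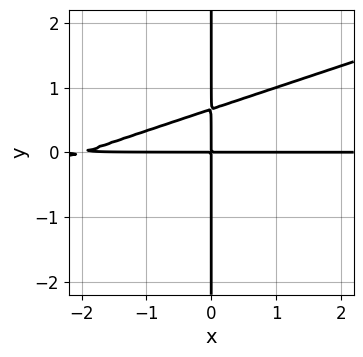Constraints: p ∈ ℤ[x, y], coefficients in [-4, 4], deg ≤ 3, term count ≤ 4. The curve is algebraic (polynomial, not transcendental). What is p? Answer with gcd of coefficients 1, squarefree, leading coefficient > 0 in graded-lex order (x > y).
Degree: no degree-2 curve has this shape, so deg p = 3.
From the visible intercepts: the visible x-axis segment lies entirely on the curve; the visible y-axis segment lies entirely on the curve.
Putting this together gives p.

x^2*y - 3*x*y^2 + 2*x*y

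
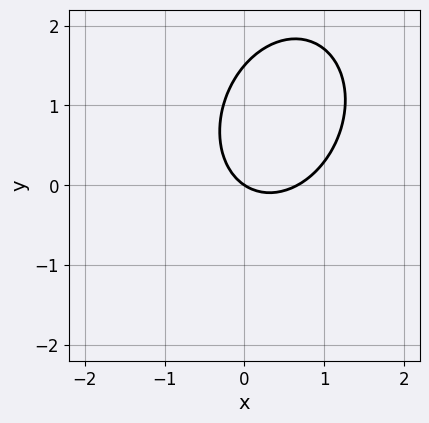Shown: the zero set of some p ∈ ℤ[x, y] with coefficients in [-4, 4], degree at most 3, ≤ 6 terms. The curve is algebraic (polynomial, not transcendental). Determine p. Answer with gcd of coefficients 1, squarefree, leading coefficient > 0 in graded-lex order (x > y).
3*x^2 - x*y + 2*y^2 - 2*x - 3*y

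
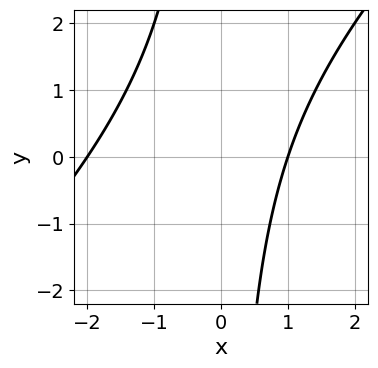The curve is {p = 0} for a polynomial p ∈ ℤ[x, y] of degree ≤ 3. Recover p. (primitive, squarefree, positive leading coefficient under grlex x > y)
Degree: a generic line meets the curve in up to 2 points, so deg p = 2.
From the visible intercepts: among the integer gridlines, it crosses the x-axis at x ∈ {-2, 1}; the curve avoids every integer y-axis point in the box.
Assembling these constraints gives the stated polynomial.

x^2 - x*y + x - 2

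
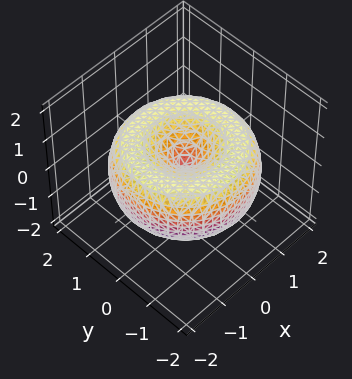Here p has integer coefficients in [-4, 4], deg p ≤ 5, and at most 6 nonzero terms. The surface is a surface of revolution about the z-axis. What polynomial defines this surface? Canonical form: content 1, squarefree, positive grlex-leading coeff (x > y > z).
x^4 + 2*x^2*y^2 + y^4 - 3*x^2 - 3*y^2 + 3*z^2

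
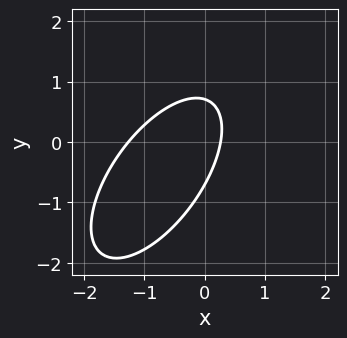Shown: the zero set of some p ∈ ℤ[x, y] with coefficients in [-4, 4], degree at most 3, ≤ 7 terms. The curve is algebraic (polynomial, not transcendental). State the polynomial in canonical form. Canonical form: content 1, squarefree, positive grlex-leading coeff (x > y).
(a) The degree is 2 — the shape is more complex than any degree-1 curve.
(b) The integer polynomial consistent with all of this is the stated p.

3*x^2 - 3*x*y + 2*y^2 + 3*x - 1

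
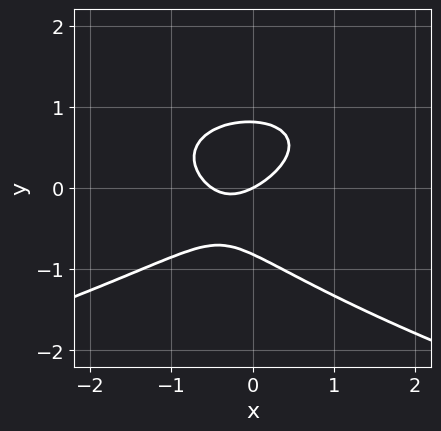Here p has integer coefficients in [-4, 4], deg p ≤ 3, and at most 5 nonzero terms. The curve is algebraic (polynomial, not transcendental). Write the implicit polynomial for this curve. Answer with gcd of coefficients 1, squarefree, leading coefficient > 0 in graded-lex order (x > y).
3*y^3 + 2*x^2 - x*y + x - 2*y

The degree is 3 — no degree-2 curve has this shape.
Against the integer gridlines: one x-axis crossing is at x = 0; it meets the y-axis at y = 0 (among the integer gridlines).
Matching integer coefficients to the picture gives p.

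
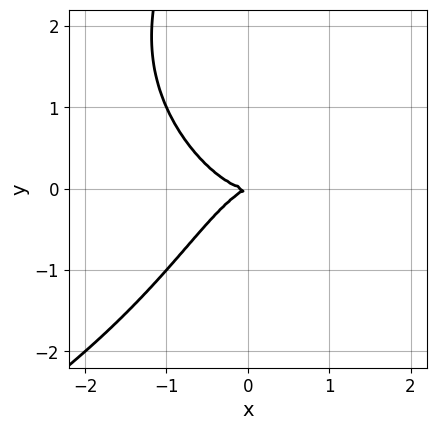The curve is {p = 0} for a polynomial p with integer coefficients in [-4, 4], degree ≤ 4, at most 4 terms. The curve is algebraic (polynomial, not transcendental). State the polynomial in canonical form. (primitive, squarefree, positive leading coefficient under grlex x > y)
(a) deg p = 4. A generic line meets the curve in up to 4 points.
(b) From the axis intercepts and sections: one x-axis crossing is at x = 0; one y-axis crossing is at y = 0.
(c) The integer polynomial consistent with all of this is the stated p.

x*y^3 + 3*x^3 - x*y + 3*y^2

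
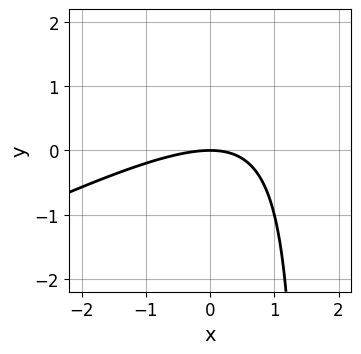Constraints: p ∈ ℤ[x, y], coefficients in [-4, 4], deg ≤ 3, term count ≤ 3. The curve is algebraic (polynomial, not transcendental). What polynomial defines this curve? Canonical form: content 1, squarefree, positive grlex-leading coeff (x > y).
x^2 - 2*x*y + 3*y

1. The degree is 2 — the shape is more complex than any degree-1 curve.
2. Reading off the gridlines: one x-axis crossing is at x = 0; it meets the y-axis at y = 0 (among the integer gridlines).
3. The integer polynomial consistent with all of this is the stated p.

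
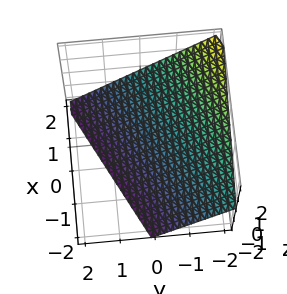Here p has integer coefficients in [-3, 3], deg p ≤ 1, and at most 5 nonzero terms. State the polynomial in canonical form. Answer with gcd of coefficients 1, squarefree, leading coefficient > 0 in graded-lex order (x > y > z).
x - 2*y - 2*z - 2

deg p = 1.
Observable constraints: it crosses the y-axis at the gridline y = -1; one x-axis crossing is at x = 2.
Together with the visible shape, these determine p as stated.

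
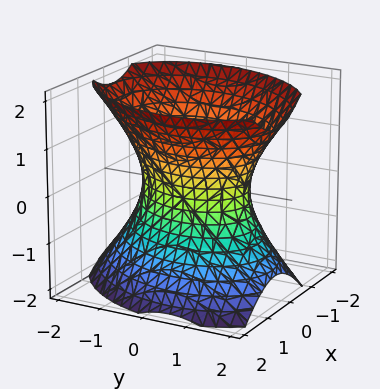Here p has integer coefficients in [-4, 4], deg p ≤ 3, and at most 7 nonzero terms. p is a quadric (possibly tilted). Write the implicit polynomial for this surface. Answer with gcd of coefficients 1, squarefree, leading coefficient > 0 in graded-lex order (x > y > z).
(a) Degree: a generic line meets the surface in up to 2 points, so deg p = 2.
(b) Reading off the gridlines: the x-axis gridline crossings are at x ∈ {-1, 1}; the surface avoids every integer z-axis point in the box.
(c) Fitting integer coefficients to these (and the overall shape) gives p.

3*x^2 - x*y + 2*y^2 - 2*z^2 - 3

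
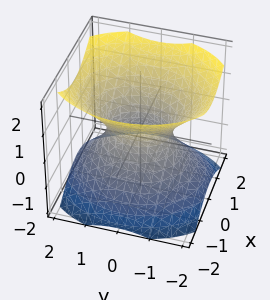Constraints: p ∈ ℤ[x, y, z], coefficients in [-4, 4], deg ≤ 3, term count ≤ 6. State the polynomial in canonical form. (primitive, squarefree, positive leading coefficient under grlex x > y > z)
3*x^2 + 2*y^2 - 3*z^2 - 2

The degree is 2 — one connected sheet with a waist; a quadric.
Symmetries: it's symmetric under z → −z, forcing even powers of z; mirror symmetry y ↦ −y ⇒ only even powers of y; the x ↦ −x reflection is a symmetry, so x appears only in even powers.
Observable constraints: among the integer gridlines, it crosses the y-axis at y ∈ {-1, 1}; the surface avoids every integer z-axis point in the box.
Putting this together gives p.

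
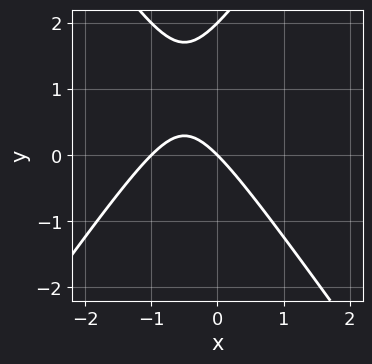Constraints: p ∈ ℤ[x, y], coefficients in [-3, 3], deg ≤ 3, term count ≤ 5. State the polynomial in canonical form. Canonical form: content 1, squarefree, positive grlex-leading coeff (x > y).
(a) The degree is 2 — a generic line meets the curve in up to 2 points.
(b) Reading off the gridlines: among the integer gridlines, it crosses the y-axis at y ∈ {0, 2}; among the integer gridlines, it crosses the x-axis at x ∈ {-1, 0}.
(c) The integer polynomial consistent with all of this is the stated p.

2*x^2 - y^2 + 2*x + 2*y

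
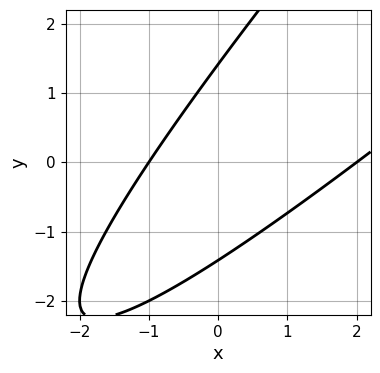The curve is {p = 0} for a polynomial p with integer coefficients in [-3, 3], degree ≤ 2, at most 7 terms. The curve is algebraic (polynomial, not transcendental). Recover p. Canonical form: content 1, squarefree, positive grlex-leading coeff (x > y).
First, degree: no degree-1 curve has this shape, so deg p = 2.
Next, checking where it meets the axes: the x-axis gridline crossings are at x ∈ {-1, 2}.
Finally, fitting integer coefficients to these (and the overall shape) gives p.

x^2 - 2*x*y + y^2 - x - 2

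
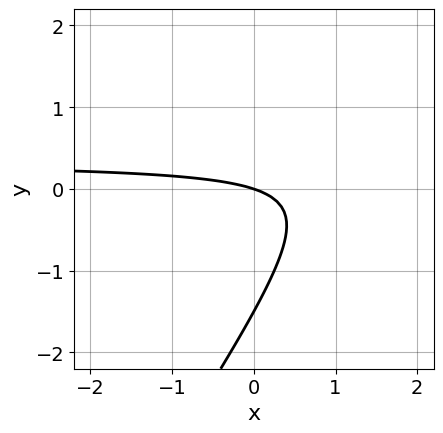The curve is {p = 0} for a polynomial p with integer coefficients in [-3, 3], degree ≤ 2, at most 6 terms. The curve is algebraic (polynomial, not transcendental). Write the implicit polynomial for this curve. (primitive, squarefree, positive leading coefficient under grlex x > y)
3*x*y - 2*y^2 - x - 3*y

(a) Degree: the shape is more complex than any degree-1 curve, so deg p = 2.
(b) From the visible intercepts: it meets the x-axis at x = 0 (among the integer gridlines); it crosses the y-axis at the gridline y = 0.
(c) The integer polynomial consistent with all of this is the stated p.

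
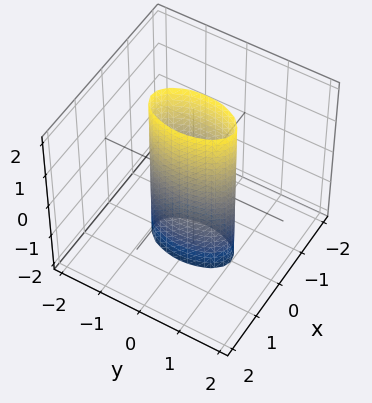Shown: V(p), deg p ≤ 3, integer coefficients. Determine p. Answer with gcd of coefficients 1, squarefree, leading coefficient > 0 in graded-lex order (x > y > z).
3*x^2 + y^2 - 1

1. deg p = 2. Constant cross-section along one axis; a quadric.
2. Symmetries: the z ↦ −z reflection is a symmetry, so z appears only in even powers; it's symmetric under x → −x, forcing even powers of x; it's symmetric under y → −y, forcing even powers of y.
3. Checking where it meets the axes: among the integer gridlines, it crosses the y-axis at y ∈ {-1, 1}; it misses every integer gridline on the z-axis.
4. Together with the visible shape, these determine p as stated.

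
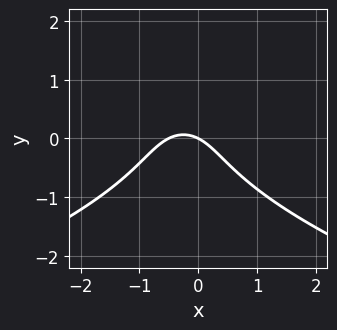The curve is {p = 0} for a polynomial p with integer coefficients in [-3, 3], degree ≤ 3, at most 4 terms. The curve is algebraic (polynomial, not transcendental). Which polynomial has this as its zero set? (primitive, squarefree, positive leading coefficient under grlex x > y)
2*y^3 + 2*x^2 + x + 2*y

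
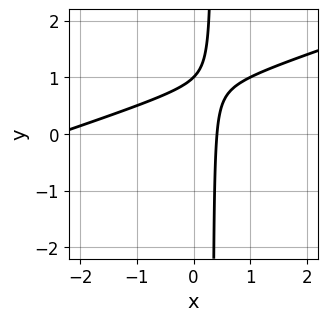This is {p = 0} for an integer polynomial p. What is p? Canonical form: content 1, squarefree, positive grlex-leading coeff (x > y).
(a) The degree is 2 — no degree-1 curve has this shape.
(b) From the visible intercepts: it crosses the y-axis at the gridline y = 1.
(c) Matching integer coefficients to the picture gives p.

x^2 - 3*x*y + 2*x + y - 1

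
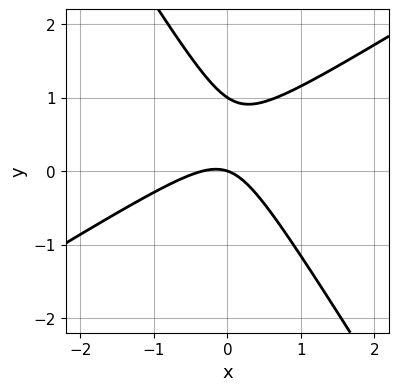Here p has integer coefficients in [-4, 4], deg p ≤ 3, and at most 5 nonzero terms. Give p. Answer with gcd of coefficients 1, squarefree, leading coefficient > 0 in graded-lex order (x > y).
3*x^2 - 3*x*y - 3*y^2 + x + 3*y

1. deg p = 2. No degree-1 curve has this shape.
2. Observable constraints: one x-axis crossing is at x = 0; among the integer gridlines, it crosses the y-axis at y ∈ {0, 1}.
3. Matching integer coefficients to the picture gives p.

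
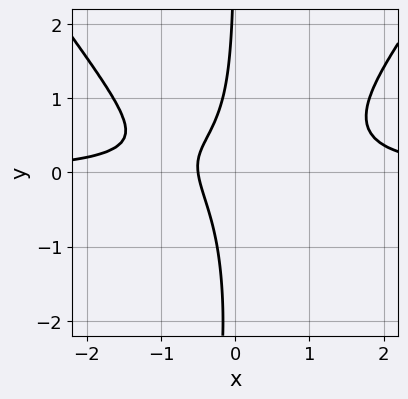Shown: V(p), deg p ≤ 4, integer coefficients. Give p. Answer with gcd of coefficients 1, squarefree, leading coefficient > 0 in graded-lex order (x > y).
(a) The degree is 4 — the shape is more complex than any degree-3 curve.
(b) Reading off the gridlines: it misses every integer gridline on the y-axis.
(c) The integer polynomial consistent with all of this is the stated p.

2*x^3*y - x*y^3 - 3*x*y^2 - 2*x - 1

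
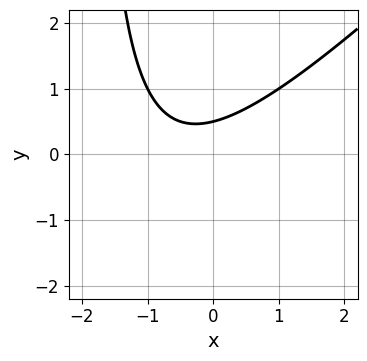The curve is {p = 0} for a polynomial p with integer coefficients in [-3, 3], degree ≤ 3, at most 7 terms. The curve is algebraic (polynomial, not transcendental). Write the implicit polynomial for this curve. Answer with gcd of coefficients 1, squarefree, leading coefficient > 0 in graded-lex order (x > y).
x^2 - x*y + x - 2*y + 1

First, degree: no degree-1 curve has this shape, so deg p = 2.
Then, from the visible intercepts: the curve avoids every integer x-axis point in the box.
Finally, these observations pin down the coefficients.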